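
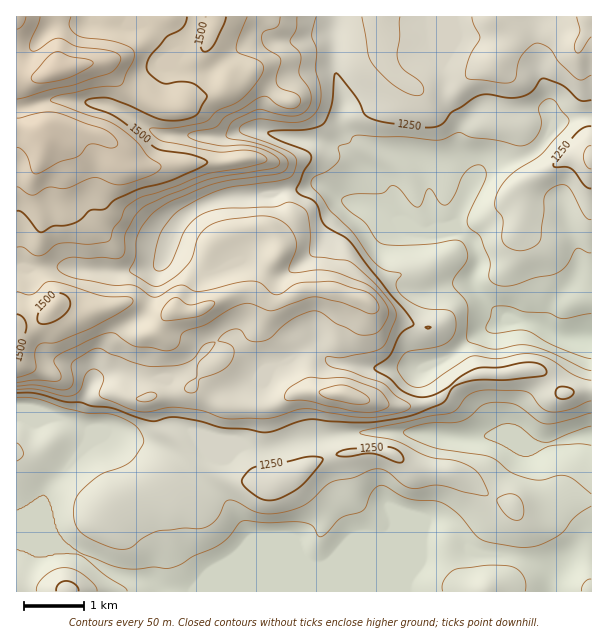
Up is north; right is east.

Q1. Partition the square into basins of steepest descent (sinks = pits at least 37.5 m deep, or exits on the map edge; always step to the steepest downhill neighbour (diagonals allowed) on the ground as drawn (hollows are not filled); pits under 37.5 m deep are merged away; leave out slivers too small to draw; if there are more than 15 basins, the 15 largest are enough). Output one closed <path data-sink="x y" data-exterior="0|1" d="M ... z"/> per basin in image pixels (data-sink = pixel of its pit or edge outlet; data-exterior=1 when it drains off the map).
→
<path data-sink="591 336" data-exterior="1" d="M591 16l-574 0-1 308 13 1 9-3 19-18 18 8 15 0 44-11 25 12 11-1-14 18 0 14-6 22 0 30 6 9 4 20 7 7 9 4 30 30 22 10 27 6 15 0-11-6-6-15 0-14 6-19 0-17 2-3 15-4 20-12 45 0 16 6 35 8 25 0 23-8 15-14 10-6 17-5 28 0 9-3 20 0 6 3 18 19 28-2z"/><path data-sink="554 591" data-exterior="1" d="M384 451l-27 0-27 5-54 26-21 0-27-6-22-10-15-15-4 8-14 15-9 1-26 15-18 6-16 12-9-4-18-16-36-36-24 0-1 135 5 2 45 3 526-1-1-91-24-1-33 9-15 2-7-6-23-8-15-12-22-12-35-2-7-2-14-12z"/><path data-sink="591 435" data-exterior="1" d="M539 370l-65 4-19 10-15 14-23 8-25 0-35-8-16-6-45 0-20 12-16 4-1 20-6 19 1 20 9 13 13 2 54-26 27-5 27 0 12 5 14 12 7 2 35 2 22 12 15 12 23 8 7 6 15-2 33-9 24 1 1-110-29 2-18-19z"/>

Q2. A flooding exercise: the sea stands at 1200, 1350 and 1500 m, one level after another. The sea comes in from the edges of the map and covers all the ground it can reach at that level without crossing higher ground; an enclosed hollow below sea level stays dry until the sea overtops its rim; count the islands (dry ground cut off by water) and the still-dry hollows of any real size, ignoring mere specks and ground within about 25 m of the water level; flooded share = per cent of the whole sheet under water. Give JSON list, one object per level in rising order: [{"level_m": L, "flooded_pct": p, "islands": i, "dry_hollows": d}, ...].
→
[{"level_m": 1200, "flooded_pct": 35, "islands": 0, "dry_hollows": 0}, {"level_m": 1350, "flooded_pct": 72, "islands": 1, "dry_hollows": 0}, {"level_m": 1500, "flooded_pct": 91, "islands": 0, "dry_hollows": 0}]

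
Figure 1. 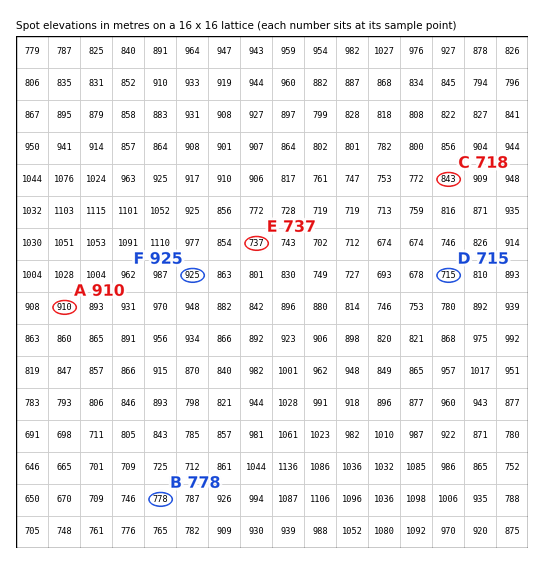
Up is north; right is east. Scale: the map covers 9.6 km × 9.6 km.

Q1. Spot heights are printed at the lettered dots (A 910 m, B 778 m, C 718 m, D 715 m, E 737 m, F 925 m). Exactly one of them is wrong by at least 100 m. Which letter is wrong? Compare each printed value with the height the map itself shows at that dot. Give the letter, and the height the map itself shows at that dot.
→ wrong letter C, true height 843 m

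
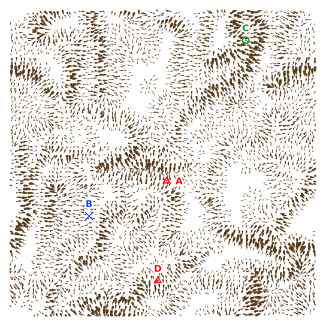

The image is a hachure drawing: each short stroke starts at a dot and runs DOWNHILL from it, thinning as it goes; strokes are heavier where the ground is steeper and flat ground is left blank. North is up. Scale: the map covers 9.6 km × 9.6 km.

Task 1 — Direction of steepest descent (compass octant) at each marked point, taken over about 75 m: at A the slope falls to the N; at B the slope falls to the W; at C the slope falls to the E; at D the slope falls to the S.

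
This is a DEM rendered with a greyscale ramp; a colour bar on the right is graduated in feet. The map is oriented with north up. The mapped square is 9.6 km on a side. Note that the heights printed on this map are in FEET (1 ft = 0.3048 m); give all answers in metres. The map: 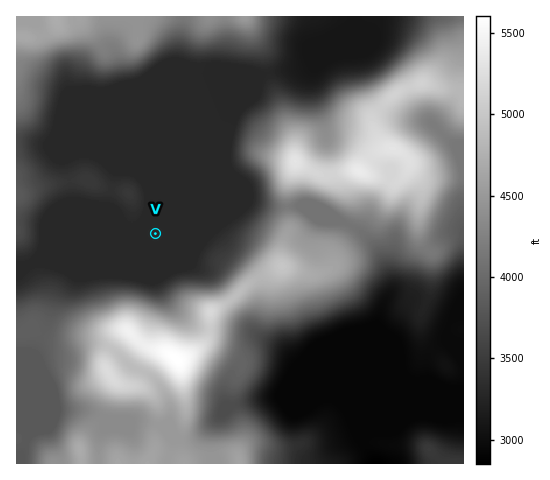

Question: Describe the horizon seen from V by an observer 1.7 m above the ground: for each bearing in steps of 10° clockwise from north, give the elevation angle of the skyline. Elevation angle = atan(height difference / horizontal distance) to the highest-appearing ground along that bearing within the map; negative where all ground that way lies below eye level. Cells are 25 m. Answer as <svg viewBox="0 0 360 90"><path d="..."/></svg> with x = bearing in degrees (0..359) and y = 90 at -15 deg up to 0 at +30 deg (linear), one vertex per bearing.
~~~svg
<svg viewBox="0 0 360 90"><path d="M0 52l10 1 10-1 10 5 10 0 10-8 10-9 10 2 10 6 10-4 10-5 10-1 10-3 10-1 10-4 10 0 10 3 10-4 10 0 10-2 10-1 10 8 10 11 10 8 10 2 10 4 10 0 10-4 10 0 10-1 10 2 10-2 10-1 10-2 10-1 10 1"/></svg>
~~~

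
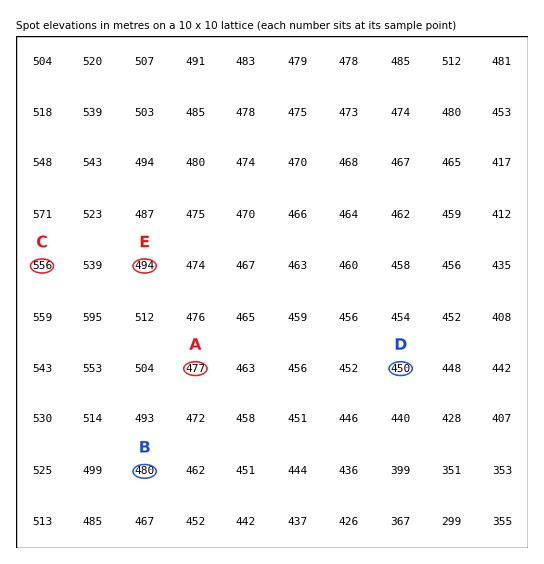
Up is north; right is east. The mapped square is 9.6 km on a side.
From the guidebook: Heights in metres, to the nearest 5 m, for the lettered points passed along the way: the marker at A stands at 475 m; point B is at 480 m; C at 555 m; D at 450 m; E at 495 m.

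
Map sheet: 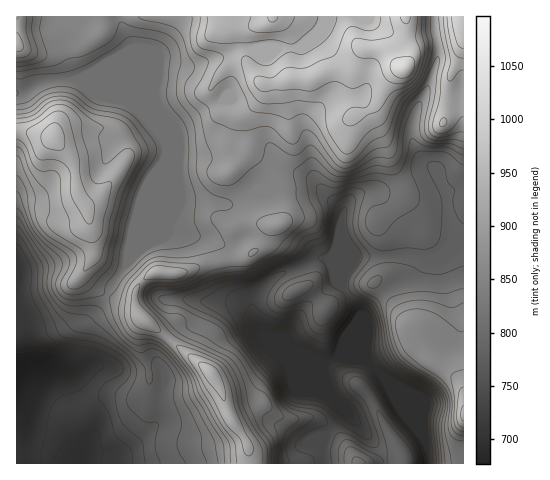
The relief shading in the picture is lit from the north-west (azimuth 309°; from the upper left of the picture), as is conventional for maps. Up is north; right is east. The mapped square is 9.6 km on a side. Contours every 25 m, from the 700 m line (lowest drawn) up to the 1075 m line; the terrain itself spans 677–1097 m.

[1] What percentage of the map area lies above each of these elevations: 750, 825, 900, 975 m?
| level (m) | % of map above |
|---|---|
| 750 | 87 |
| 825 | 70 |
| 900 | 42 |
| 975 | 17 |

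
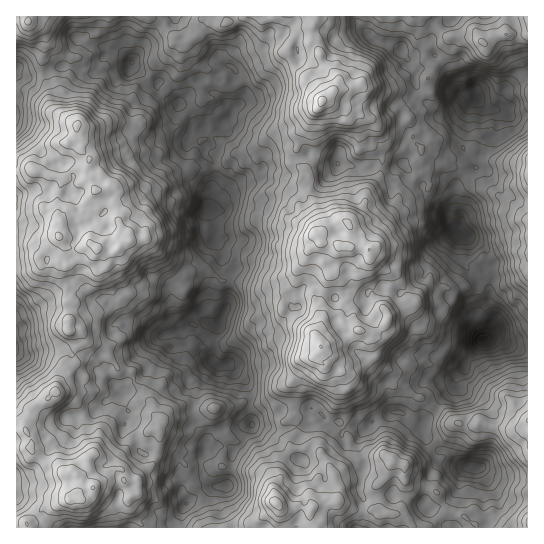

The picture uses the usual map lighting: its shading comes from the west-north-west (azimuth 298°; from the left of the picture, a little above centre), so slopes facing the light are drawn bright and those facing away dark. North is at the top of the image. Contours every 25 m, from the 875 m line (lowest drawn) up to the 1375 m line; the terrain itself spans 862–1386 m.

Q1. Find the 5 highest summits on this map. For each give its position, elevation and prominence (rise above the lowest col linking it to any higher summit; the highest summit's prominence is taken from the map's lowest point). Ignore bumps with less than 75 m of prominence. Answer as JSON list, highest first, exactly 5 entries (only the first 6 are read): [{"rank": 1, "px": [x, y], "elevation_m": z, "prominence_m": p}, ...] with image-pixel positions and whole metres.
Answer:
[{"rank": 1, "px": [322, 101], "elevation_m": 1386, "prominence_m": 524}, {"rank": 2, "px": [321, 346], "elevation_m": 1376, "prominence_m": 185}, {"rank": 3, "px": [315, 234], "elevation_m": 1364, "prominence_m": 93}, {"rank": 4, "px": [97, 249], "elevation_m": 1359, "prominence_m": 220}, {"rank": 5, "px": [69, 501], "elevation_m": 1358, "prominence_m": 133}]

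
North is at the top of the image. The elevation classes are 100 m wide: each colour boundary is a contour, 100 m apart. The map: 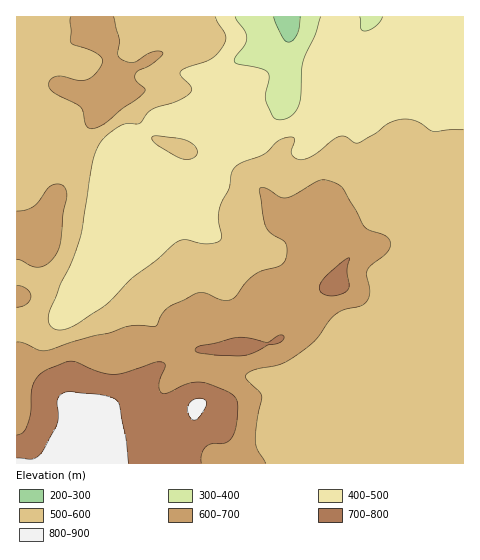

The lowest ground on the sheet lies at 280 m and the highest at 870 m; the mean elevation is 560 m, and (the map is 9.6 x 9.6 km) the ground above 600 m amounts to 27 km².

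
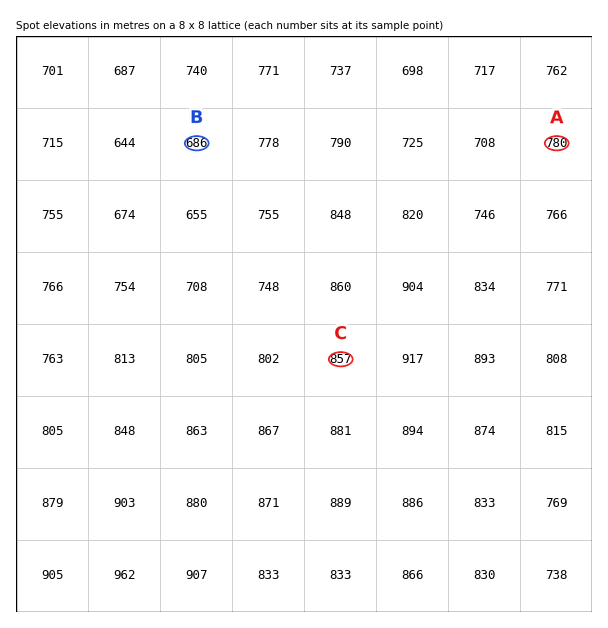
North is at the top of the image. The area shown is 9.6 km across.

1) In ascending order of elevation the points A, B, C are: B A C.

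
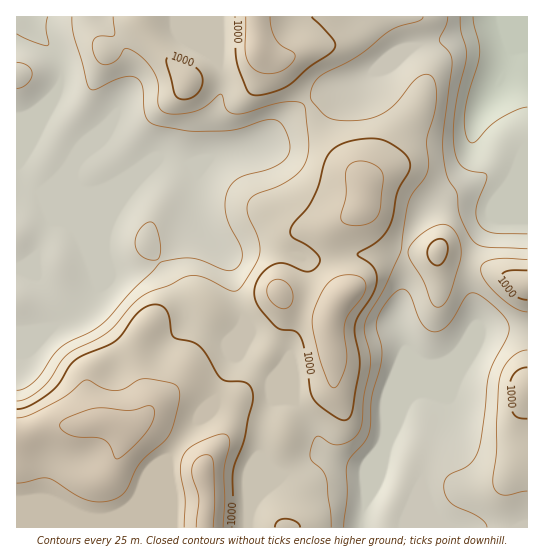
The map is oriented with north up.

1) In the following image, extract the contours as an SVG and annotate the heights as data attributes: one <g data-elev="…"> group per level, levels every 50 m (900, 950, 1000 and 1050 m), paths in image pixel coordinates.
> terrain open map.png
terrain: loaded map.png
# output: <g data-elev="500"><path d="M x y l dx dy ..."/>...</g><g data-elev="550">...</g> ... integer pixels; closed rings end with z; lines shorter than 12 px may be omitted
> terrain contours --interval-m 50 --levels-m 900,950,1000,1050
<g data-elev="900"><path d="M527 107l-12 3-17 10-9 7-15 15-4 0-2-3-3-12 0-17 4-17 9-30 2-10-7-36"/></g><g data-elev="950"><path d="M344 527l3-32 0-30 3-7 13-15 6-9 2-9 1-28 9-35 1-13-5-20 0-8 4-10 8-12 6-7 7-3 7 4 12 29 5 6 5 3 8 0 8-5 7-9 11-19 6-5 7 1 11 8 13 12 6 9 1 6-1 6-15 28-5 14-6 56-5 20-8 12-22 12-3 8 1 9 5 8 7 5 22 10 6 5 2 5"/><path d="M148 259l10 0 3-8-1-10-3-12-3-5-4-2-5 2-6 6-4 12 3 11z"/><path d="M527 249l-38-2-11-2-8-8-10-20-3-23-10-19-4-25 0-19 9-69-2-8-9-11-2-4 7-14 2-8"/><path d="M17 88l5-1 5-3 4-5 1-5-1-4-3-4-11-4"/><path d="M72 17l2 20 13 47 3 5 7 0 25-12 8-1 5 1 5 4 2 5 2 25 4 10 9 4 28 5 45 0 12-2 23-8 10 0 6 3 4 7 4 11 1 9-4 8-7 6-12 6-26 7-7 5-6 8-3 12 1 13 4 11 10 19 2 8-1 8-4 7-6 2-5 0-25-10-11-2-12 1-17 3-30 29-27 31-13 9-29 15-9 9-18 26-9 7-9 2"/></g><g data-elev="1000"><path d="M232 527l1-56 12-34 8-36-1-11-3-5-4-3-18-1-5-2-5-6-11-19-7-8-6-4-15-3-5-2-2-4-3-19-6-8-9-1-11 4-8 8-17 23-8 5-32 14-7 6-10 17-8 9-21 14-14 4"/><path d="M300 527l-1-2-4-4-10-2-7 2-3 6"/><path d="M340 419l7 1 4-6 8-41 1-14-5-25 0-11 4-8 14-21 4-12-1-8-2-6-17-14 20-12 10-12 5-12 6-27 12-24-1-8-7-8-14-9-11-3-12 0-15 2-11 4-8 6-6 10-7 25-6 15-21 26-1 6 2 4 17 9 9 9 2 6-2 5-5 4-6 2-22-9-11 1-7 4-6 7-4 7-3 8 1 8 2 7 17 20 7 4 13 2 5 4 5 12 8 50 9 10z"/><path d="M527 367l-8 2-5 5-4 8-1 11 2 13 3 8 5 4 8 1"/><path d="M527 270l-20 1-5 3-1 4 3 7 7 8 8 5 8 2"/><path d="M434 265l4 1 4-3 5-9 0-10-2-3-3-2-8 2-6 8 0 9z"/><path d="M182 99l9-1 7-5 4-8 0-9-3-6-8-5-13-6-9-2-3 2 0 3 8 31 3 4z"/><path d="M235 17l1 36 2 13 10 25 3 3 6 1 16-3 14-6 22-18 24-18 2-4-1-5-22-24"/></g><g data-elev="1050"><path d="M213 527l2-25-2-39-2-6-5-2-9 4-5 10 0 8 7 21-3 29"/><path d="M115 458l3 1 7-5 22-23 7-14 0-6-1-4-6-1-18 4-24-2-11 0-24 9-10 6 0 3 2 4 9 5 8 2 19 1 7 2 5 6z"/></g>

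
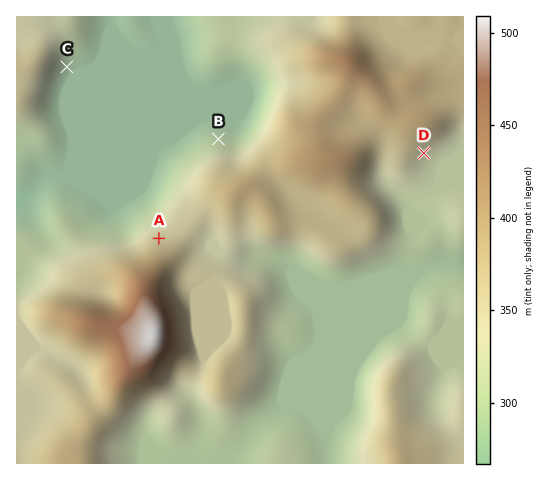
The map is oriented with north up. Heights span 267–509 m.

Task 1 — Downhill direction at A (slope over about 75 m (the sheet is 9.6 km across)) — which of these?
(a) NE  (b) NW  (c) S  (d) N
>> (d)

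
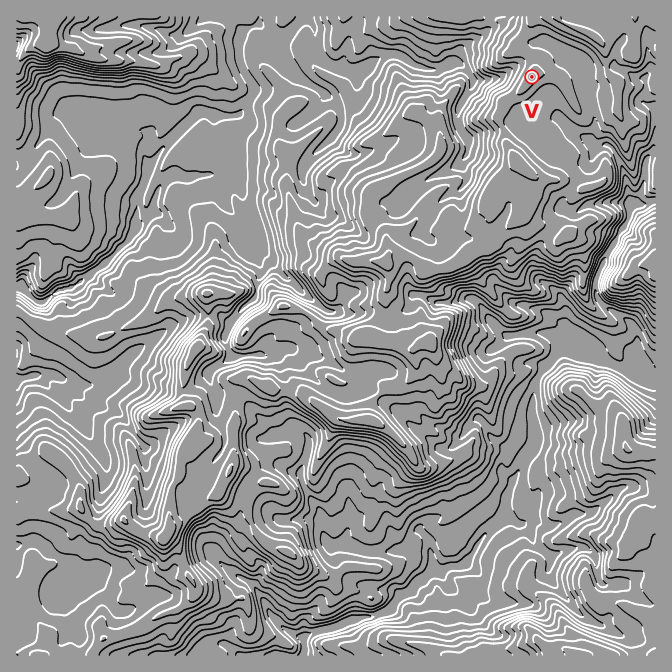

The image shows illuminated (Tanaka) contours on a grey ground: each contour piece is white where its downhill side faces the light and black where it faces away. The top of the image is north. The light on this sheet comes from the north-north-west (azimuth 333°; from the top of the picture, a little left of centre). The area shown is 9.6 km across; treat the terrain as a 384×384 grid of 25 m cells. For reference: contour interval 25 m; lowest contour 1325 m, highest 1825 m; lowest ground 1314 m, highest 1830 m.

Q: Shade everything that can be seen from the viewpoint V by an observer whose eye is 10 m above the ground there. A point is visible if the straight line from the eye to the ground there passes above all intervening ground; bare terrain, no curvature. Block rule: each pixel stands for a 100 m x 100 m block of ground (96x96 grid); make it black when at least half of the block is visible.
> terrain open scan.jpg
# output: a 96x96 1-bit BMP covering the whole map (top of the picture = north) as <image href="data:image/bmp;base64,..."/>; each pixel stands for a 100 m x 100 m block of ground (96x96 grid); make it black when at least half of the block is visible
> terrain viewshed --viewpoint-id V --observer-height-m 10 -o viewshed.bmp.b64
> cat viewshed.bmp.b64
<image width="96" height="96" href="data:image/bmp;base64,Qk2+BAAAAAAAAD4AAAAoAAAAYAAAAGAAAAABAAEAAAAAAIAEAAATCwAAEwsAAAIAAAAAAAAA////AAAAAAAAAAAAAAAAAAAAAAAAAAAAAAAAAAAAAAAAAAAAAAAAAAAAAAAAAAAAAAAAAAAAAAAAAAAAAAAAAAAAAAAAAAAAAAAAAAAAAAAAAAAAAAAAAAAAAAAAAAAAAAAAAAAAAAAAAAAAAAAAAAAAAAAAAAAAAAAAAAAAAAAAAAAAAAAAAAAAAAAAAAAAAAAAAAAAAAAAAAAAAAAAAAAAAAAAAAAAAAAAAAAAAAAAAAAAAAAAAAAAAAAAAAAAAAAAAAAAAAAAAAAAAAAAAAAAAAAAAAAAAAAAAAAAAAAAAAAAAAAAAAAAAAAAAAAAAAAAAAAAAAAAAAAAAAAAAAAAAAAAAAAAAAAAAAAAAAAAAAAAAAAAAAAAAAAAAAAAAAAAAAAAAAAAAAAAAAAAAAAAAAAAAAAAAAAAAAAAAAAAAAAAAAAAAAAAAACAAAAAAAAAAAAAAACAAAAAAAAAAAAAAACAAAAAAAAAAAAAAAAAAAAAAAAAAAAAAAEIAAAAAAAAAAAAAAAYAAAAAAAAAAAAAAAAAAAAAAAAAAAAAAAAAAAAAAAAAAAAAAAAAAAAAAAcAAAAAAAAAAAAAAAAAAAAAAAAAAAAAAAAAAAAAAAAAAAAAAAAAAAAAAAAAAAAAAAAAAAAAAAAAAAAAAAAAAAAAAAAAAAAAAAAAAAAAAAAAABAAAAAAAAAAAAAAAAgAAAAAAAAAAAAAAAwAAAAAAAAAAAAAAAYAAAAAAAAAAAAAAAcAAAAIAAAAAAAAAAYAAAMAAAAAAAD+AAYAAAIAAAAAAAf/AAAAAAAAAAAAAA//AAAAAAAAAAAAADz/gAAAAAAAAAAAADjTwAAAAAAAAAAAACDDwAAAAAAAAAAAAAIAAIOAAAAAAAAAAAMAeceAAAAAAAAAAANgH/8AAAAAAAAAAAPAH8MAAAAhgAAABAGMPgIAAAAj8AAAA6GOHgAAAB/38AAAAfEfBgAAAD9/4AAAAPAfhgAAAHx/0AAAAHA/wgAAAAB+MAAAAHg/wgAAAAB/OAAAAHx/4AAAAAH/2AAAAH//4AAAAAP/uAABAD//4AAAAAP/+AAAAD//4DAAEAP/+AAAAD8/wHAAEAH//gAAAA+f4AAAIAH/94ACAAff4AAAIAP/8MADgAP/8AAAIAf/AED/4AH/+AAAAC/+AAH/4AH/+AAAAD//wAP+4AH/+EAAAAf/wAf85DH/+HgAAADg4A//5Dn/+jwAAABgYB//iD///R8AAAHgYD/+CD///c8AAABwYB/8CD///eYAAAAA4D/8KD////IAYAAD4D/+eD////4AcAAH8Df+eD////3gfAAH8BP8eD////3wPgAH+DP8+D//8H34fgAP2D/4+D//4H/4fCAfnAf4+D+DQP/x8OAfvAPx8D4B4f/x4eAf+MH74DAD///jw/A/4HH/5hAH///nx28/wD//7gM//x/nhmf/wB//5gH//4/njGf/wA//wgH4f8f3gDf/wAf/gAH4f+P/wDP/4Af/AAH///v+YDh/+AP4AAH////8IDgf/APgAA="/>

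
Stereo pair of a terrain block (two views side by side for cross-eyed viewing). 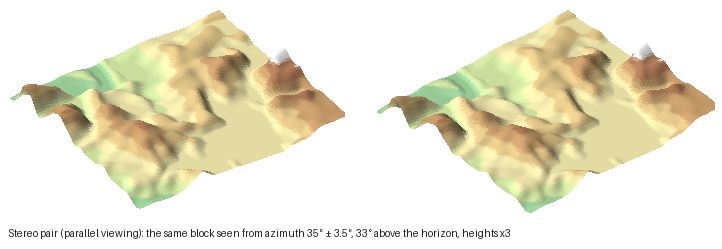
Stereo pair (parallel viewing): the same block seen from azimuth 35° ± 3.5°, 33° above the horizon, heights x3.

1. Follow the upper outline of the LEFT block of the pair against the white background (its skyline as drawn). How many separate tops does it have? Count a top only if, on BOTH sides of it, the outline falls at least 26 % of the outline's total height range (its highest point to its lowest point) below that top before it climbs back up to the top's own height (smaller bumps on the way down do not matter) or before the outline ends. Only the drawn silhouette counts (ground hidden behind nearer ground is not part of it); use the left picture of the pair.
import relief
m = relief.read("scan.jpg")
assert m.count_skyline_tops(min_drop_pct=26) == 1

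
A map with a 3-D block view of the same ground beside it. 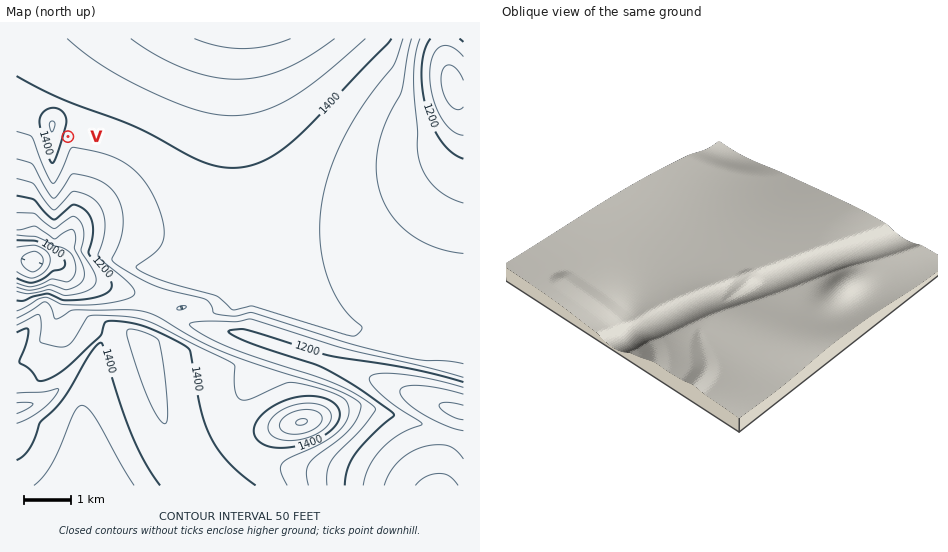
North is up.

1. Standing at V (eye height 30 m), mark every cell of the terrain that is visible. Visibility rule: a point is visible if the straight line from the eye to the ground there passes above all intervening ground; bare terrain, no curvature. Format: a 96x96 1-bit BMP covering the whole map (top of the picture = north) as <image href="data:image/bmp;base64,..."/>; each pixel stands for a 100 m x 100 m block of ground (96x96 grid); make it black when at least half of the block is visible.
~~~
<image width="96" height="96" href="data:image/bmp;base64,Qk2+BAAAAAAAAD4AAAAoAAAAYAAAAGAAAAABAAEAAAAAAIAEAAATCwAAEwsAAAIAAAAAAAAA////AAAAAAAAAAAAAAf+AAAAAAAAAAAAAAP8AAAAAAAAAAAAAAH4AAAAAAAAAAAAAAD4AAAAAAAAAAAAAADwAAAAAAAAAAAAAADgAAAAAAAAAAAAAADAAAAAAAAAAAAAAACAAAAAAAAAAAAAAADAAAAAAAAAAAAAAAHgAAAAAAAAAAAAAAH4AAAAAAAAAAAAAAH+AAAAAAAAAAAAAAH/wAAAAAAAAAAAAAH/+AAAAAAAAAAAAAH//gAAAAAAAAAAAAH//8AAAAAAAAAAAAH///AAAADwAADwAAH///gAAAD8AAfwAAH///+AAAD/AA/wAAH///4AAAD/gA/wAAH//+AAAAD/wA/wAAH//wAAAAD/4A/wAAP//AAAAAD/8B/wAAP/8AAAAAD/8B/wAAf/AAAAAAD/+B/wAAf4AAAAAAB//B/wAA+AAAAAAAA//h/wAHwAAAAAAAAf/h/wA/AAAAAAAAAf/x/wH8AAAAAAAAD//5/4/wAAAAAAAAH//////AAAAAAAAAf/////8AAAAAPwAB//////4AAAAB/+AP//////gAAAAP//////////AAAAB//////////8AAAAP//////////4AAAB///////////gAAQP//////////+AAAe///////////4AAA////////////gAAB///////////+AAAf////////8H/8AAD/////////8B/wAA//////////8A/gAH//////////8APAA///////////8AGAH///////////8AAB////////////8AAP////////////8AD/////////////8AH/////////////8AH//////////wAAAAD/////////4AAAAAD/////////AAAAAAD////////4AAAAAAB////////gAAAAAAB///////+AAAAAAAB///////8AAAAAAAB///////wAAAAAAAB///////gAAAAAAAf///////AAAAAAAA////////AAAAAAAA///////+AAAAAAAA///////8AAAAAAAA///////8AAAAAAAA///////4AAAAAAAA///////4AAAAAAAB///////4AAAAAAAB///////wAAAAAAAB///////wAAAAAAAB///////wAAAAAAAB///////wAAAAAAAB///////gAAAAAAAB///////gAAAAAAAB///////gAAAAAAAB///////gAAAAAAAA///////gAAAAAAAA///////gAAAAAAAAf//////gAAAAAAAAf//////gAAAAAAAA///////wAAAAAAAB///////wAAAAAAAH///////wAAAAAAAf///////wAAAAAAB////////wAAAAAAD////////wAAAAAAD////////4AAAAAAD////////4AAAAAAD////////4AAAAAAD////////8AAAAAAD////////8AAAAAAD////////8AAAAAAD////////8AAAAAAD////////+AAAAAAD////////+AAAAAAA="/>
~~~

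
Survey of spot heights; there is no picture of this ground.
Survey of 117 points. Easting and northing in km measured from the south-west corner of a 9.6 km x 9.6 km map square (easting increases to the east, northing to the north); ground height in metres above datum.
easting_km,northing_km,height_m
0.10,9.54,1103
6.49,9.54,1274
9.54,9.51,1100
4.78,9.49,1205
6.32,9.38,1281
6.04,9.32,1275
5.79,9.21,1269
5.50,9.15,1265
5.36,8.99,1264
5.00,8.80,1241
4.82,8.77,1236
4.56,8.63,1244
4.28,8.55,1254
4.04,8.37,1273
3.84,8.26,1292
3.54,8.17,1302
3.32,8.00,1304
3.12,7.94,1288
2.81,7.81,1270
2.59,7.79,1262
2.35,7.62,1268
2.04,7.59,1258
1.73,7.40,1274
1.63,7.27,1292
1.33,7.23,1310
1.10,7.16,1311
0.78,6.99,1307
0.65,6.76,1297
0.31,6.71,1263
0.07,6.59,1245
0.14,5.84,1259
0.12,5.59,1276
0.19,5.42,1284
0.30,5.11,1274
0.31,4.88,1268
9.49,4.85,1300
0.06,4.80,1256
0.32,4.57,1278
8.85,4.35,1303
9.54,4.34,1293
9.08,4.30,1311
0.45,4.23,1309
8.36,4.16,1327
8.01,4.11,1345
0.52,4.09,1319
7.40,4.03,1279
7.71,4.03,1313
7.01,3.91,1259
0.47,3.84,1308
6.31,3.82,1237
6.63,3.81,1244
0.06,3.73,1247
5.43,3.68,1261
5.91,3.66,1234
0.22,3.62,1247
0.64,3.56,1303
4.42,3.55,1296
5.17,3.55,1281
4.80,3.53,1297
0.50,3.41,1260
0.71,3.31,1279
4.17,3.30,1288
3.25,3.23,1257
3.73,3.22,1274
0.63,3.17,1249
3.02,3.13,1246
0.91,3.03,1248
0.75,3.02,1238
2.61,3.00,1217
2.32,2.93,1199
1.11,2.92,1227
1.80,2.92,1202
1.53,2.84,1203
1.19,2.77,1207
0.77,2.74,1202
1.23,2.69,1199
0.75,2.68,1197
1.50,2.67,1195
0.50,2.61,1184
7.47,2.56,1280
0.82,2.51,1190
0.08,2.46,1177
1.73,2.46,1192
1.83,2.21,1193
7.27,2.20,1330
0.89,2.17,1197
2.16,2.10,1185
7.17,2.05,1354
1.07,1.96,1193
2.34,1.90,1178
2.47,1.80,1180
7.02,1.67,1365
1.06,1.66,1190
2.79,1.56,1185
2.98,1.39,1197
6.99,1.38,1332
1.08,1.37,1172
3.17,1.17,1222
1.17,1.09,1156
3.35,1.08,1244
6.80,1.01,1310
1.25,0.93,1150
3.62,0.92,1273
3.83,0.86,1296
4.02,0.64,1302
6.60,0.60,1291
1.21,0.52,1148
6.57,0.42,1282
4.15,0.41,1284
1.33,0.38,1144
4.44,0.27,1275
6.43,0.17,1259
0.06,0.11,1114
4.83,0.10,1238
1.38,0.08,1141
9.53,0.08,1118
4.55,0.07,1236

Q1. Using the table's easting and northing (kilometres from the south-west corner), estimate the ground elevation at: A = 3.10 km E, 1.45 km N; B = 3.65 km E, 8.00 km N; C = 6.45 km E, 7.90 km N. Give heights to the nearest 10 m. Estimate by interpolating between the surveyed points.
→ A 1220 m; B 1310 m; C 1300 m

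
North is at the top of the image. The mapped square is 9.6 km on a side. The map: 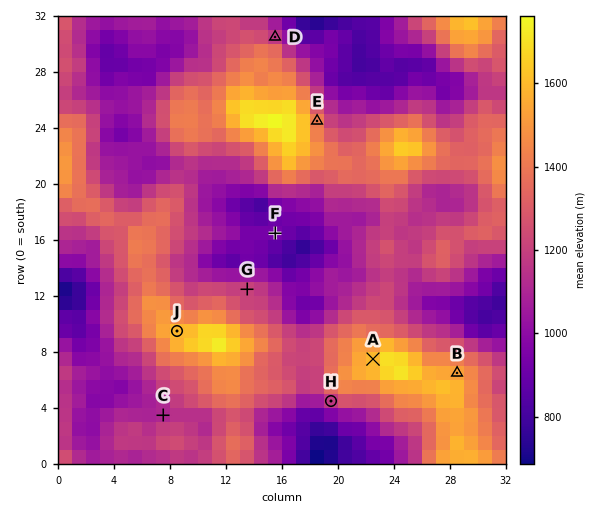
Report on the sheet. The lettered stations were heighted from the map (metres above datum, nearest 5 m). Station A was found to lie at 1580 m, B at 1540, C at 1100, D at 1170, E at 1420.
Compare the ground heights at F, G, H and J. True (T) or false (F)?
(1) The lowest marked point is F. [T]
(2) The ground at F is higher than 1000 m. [F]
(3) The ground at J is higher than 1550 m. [T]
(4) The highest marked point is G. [F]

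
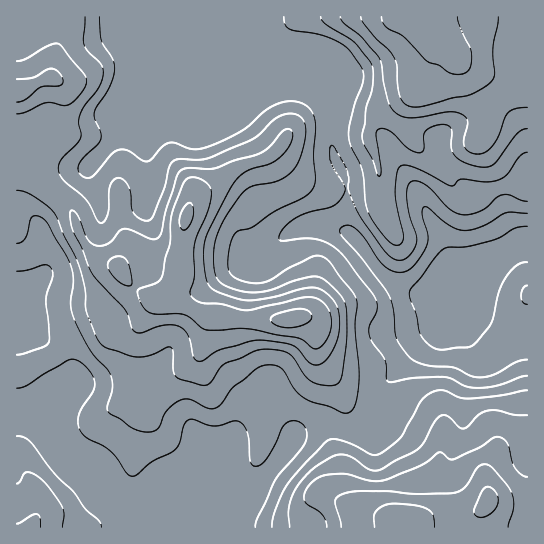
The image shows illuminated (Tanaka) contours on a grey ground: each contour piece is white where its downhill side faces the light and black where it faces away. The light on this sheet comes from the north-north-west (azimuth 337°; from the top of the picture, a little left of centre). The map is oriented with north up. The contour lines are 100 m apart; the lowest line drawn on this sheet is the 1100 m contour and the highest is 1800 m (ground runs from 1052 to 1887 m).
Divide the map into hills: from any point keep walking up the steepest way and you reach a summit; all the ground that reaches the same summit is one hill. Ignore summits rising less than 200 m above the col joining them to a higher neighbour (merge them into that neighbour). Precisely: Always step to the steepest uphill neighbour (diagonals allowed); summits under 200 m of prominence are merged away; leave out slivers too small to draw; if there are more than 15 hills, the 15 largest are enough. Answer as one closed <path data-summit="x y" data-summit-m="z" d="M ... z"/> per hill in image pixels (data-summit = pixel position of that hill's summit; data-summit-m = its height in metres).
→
<path data-summit="290 319" data-summit-m="1839" d="M295 72l-10 0-15 5-63 0-86 36-18 4-25 11-13 3-31 0-18 4 0 212 27-7 17 15 12 23-1 11-14 12-24 16 19 17 8 17 17 14 30 32 7 4 11 4 13 0 7-4 50 0 28 11 14-1 19-20 32-41 8-16 7-6 14-5 12 0 21 8 15 0 8-13 6-21 5-11 21-25 27-26 5-9 4-15 21-10 29-30-54 22-12 2-16-4-14-7-18-15-30-40 0-44-15-35 0-47-5-9-9-9z"/><path data-summit="426 29" data-summit-m="1887" d="M527 16l-266 0-2 7 0 11 4 8 12 9 28 26 15 8 9 9 5 9 0 47 15 35 0 44 30 40 18 15 14 7 16 4 12-2 53-22-19 23-6 11 7 9 19 17 20 6 15 0 2-2z"/><path data-summit="410 527" data-summit-m="1850" d="M470 293l-12 11-17 7-4 15-5 9-44 46-9 16-6 21-8 13-15 0-21-8-12 0-14 5-7 6-8 16-32 41-22 21-16-1-23-10-50 0-7 4-13 0-18-8 12 13 4 9 0 8 404 1 1-191-17 0-20-6-24-24-2-2z"/><path data-summit="17 91" data-summit-m="1741" d="M259 16l-242 0-1 118 7 1 11-4 31 0 13-3 25-11 18-4 86-36 63 0 15-5 10 0-20-21-8-4-7-9z"/><path data-summit="31 527" data-summit-m="1517" d="M33 416l-17 1 0 110 106 1 1-9-4-9-29-31-30-28-8-17z"/>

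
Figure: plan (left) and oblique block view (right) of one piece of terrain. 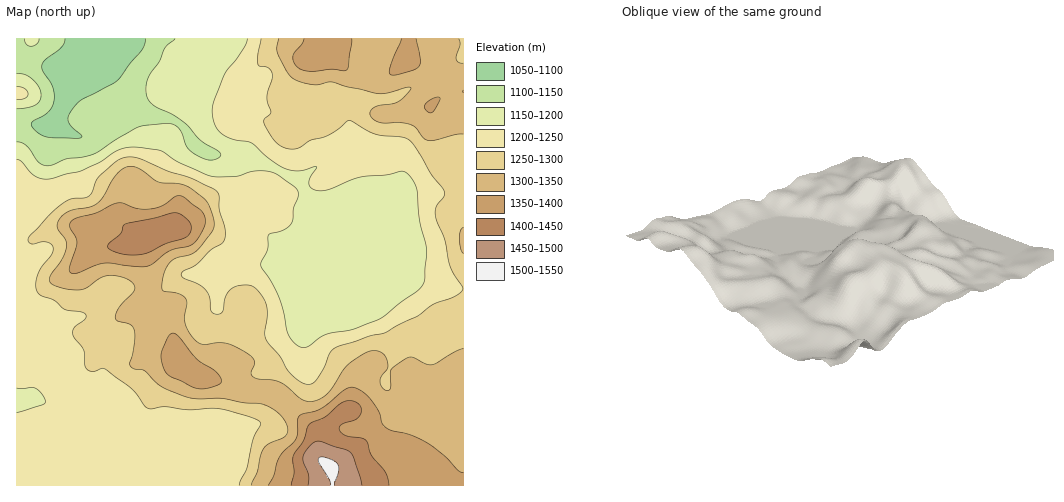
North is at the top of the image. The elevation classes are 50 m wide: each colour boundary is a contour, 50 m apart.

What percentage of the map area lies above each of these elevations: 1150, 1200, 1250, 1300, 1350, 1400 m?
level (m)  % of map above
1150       92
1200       76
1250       46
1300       28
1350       11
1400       4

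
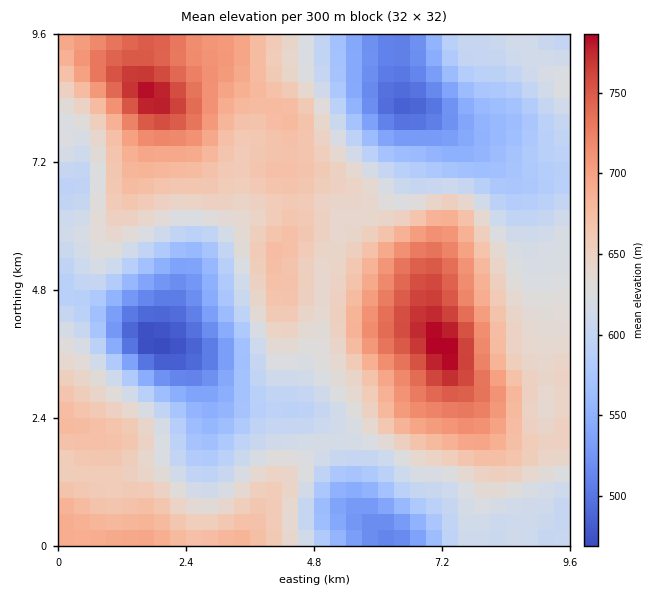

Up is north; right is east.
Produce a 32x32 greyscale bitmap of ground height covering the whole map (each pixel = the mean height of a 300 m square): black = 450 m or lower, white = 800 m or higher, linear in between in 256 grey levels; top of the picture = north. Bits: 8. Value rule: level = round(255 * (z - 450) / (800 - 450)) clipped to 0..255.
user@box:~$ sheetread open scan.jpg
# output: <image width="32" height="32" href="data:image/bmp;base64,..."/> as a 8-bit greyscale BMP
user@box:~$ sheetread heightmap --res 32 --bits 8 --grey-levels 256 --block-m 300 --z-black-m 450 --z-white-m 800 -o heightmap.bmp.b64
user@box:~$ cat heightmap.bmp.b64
<image width="32" height="32" href="data:image/bmp;base64,Qk02CAAAAAAAADYEAAAoAAAAIAAAACAAAAABAAgAAAAAAAAEAAATCwAAEwsAAAABAAAAAAAAAAAAAAEBAQACAgIAAwMDAAQEBAAFBQUABgYGAAcHBwAICAgACQkJAAoKCgALCwsADAwMAA0NDQAODg4ADw8PABAQEAAREREAEhISABMTEwAUFBQAFRUVABYWFgAXFxcAGBgYABkZGQAaGhoAGxsbABwcHAAdHR0AHh4eAB8fHwAgICAAISEhACIiIgAjIyMAJCQkACUlJQAmJiYAJycnACgoKAApKSkAKioqACsrKwAsLCwALS0tAC4uLgAvLy8AMDAwADExMQAyMjIAMzMzADQ0NAA1NTUANjY2ADc3NwA4ODgAOTk5ADo6OgA7OzsAPDw8AD09PQA+Pj4APz8/AEBAQABBQUEAQkJCAENDQwBEREQARUVFAEZGRgBHR0cASEhIAElJSQBKSkoAS0tLAExMTABNTU0ATk5OAE9PTwBQUFAAUVFRAFJSUgBTU1MAVFRUAFVVVQBWVlYAV1dXAFhYWABZWVkAWlpaAFtbWwBcXFwAXV1dAF5eXgBfX18AYGBgAGFhYQBiYmIAY2NjAGRkZABlZWUAZmZmAGdnZwBoaGgAaWlpAGpqagBra2sAbGxsAG1tbQBubm4Ab29vAHBwcABxcXEAcnJyAHNzcwB0dHQAdXV1AHZ2dgB3d3cAeHh4AHl5eQB6enoAe3t7AHx8fAB9fX0Afn5+AH9/fwCAgIAAgYGBAIKCggCDg4MAhISEAIWFhQCGhoYAh4eHAIiIiACJiYkAioqKAIuLiwCMjIwAjY2NAI6OjgCPj48AkJCQAJGRkQCSkpIAk5OTAJSUlACVlZUAlpaWAJeXlwCYmJgAmZmZAJqamgCbm5sAnJycAJ2dnQCenp4An5+fAKCgoAChoaEAoqKiAKOjowCkpKQApaWlAKampgCnp6cAqKioAKmpqQCqqqoAq6urAKysrACtra0Arq6uAK+vrwCwsLAAsbGxALKysgCzs7MAtLS0ALW1tQC2trYAt7e3ALi4uAC5ubkAurq6ALu7uwC8vLwAvb29AL6+vgC/v78AwMDAAMHBwQDCwsIAw8PDAMTExADFxcUAxsbGAMfHxwDIyMgAycnJAMrKygDLy8sAzMzMAM3NzQDOzs4Az8/PANDQ0ADR0dEA0tLSANPT0wDU1NQA1dXVANbW1gDX19cA2NjYANnZ2QDa2toA29vbANzc3ADd3d0A3t7eAN/f3wDg4OAA4eHhAOLi4gDj4+MA5OTkAOXl5QDm5uYA5+fnAOjo6ADp6ekA6urqAOvr6wDs7OwA7e3tAO7u7gDv7+8A8PDwAPHx8QDy8vIA8/PzAPT09AD19fUA9vb2APf39wD4+PgA+fn5APr6+gD7+/sA/Pz8AP39/QD+/v4A////AK+ur7Gysq+moqSoqaOZi3dgTD0xLTE/U2p2dHN2dHBwr6uop6iqppyVlZqhoJeIb1RCNzEyO0pba3d3dHV1cnCqpZ+doKKckIaFi5Wbl4pvUkA5OkJQXmZven97d3d1cJ+bl5eYmJGDeXZ8iZSXj3hcSUVLWGdwcnR+h4eCfXp1lpaXl5ONhHdsanF+io+OgGtcWV1odX19gIiRlJGKhIGXmpyblox/bWBfZ3N8gYOAeHFub3WAipCVnaKinpaPjKChoqGckX9oWFZeaXJ2eHp7enp/h5Ofpq2ys62il5GSpqSinpiNemRTTlRgam5ub3N3fYmaqrS5vsG/taOSjJKjnpiSin1sWk1ITFllaGdob3iCkae6w8fKzMm8ppGJj52WjYR3ZVRHQEBIV2Zra252gImXrL/L1NrYz76okoqPlI6Fdl9GNC0sM0JYbHV1d36Fjp6zxNPj6uHOt6GRjJCKhXhfPyQZGB0pPFZwf39+gomYrcHP3u/05MiplY2MjoN8Z0YkEA4TGyk8VnSHh4KDjqS8zdro9fXkxKSQioqKe3FaOR0REhgiMkVefJCQh4SRqsLT4O30797BpJGJh4ZvZ1U8Jh0dHyo9UmqGmZmOiJOpv9Hf6ezk0bifjYaEhWZlXkw4LikoMkVbc4yen5OLkqS4y9rk5tvGr5iIgoKDZm1vYk5ANzI4SV94kaGglIuQn7HE1N/i18Krk4R/f4BqdHt0ZFZJP0BOZH6Wo5+TjI+aq73N2NrRvqePgHx8fXN5goJ4bGBTUFpuhJijopePjZOhscHLzsa1noh8ent9eHuGi4Z+dWtnbXqIlJ6im5GLjJSfq7jAvayUf3Z1eHx0d4aSkoyFf36ChomOlpyakYuLjI2SnqqtoIl0bG1wdmxvg5icmJKPkJORj5GXmpeRjo6Lg3+DjZOLeGhiY2dtaWqAmqSinpucm5eVmZ6em5WSj4h8c29xc29lXFtdYWZwbYCbqaqnpqWgmpidoaGfmJGIe25mYV1ZV1VVWV5jZXt1hJ2tsrKysKidmJufoJ2ViXlnWFNRTUlJTVJYYGZpf3yLorbDxcS/sqGZmp+inZB9aFJAOjo6PENLT1VdZmt+g5StyNrf2c27qZ+eo6afjHNYPisjJCk0QkxQU1tnb4WRpL/c7u/k0r+wp6SlpJiDZ0syIRocJTVGUVRXYW53kqS71Onz7uDOwLWtp6GYinZdRTAiHiMuQVJbXWJteICgts3d5+jh1MjAurGlmY2AblhEMicmLTxSYmdobXV7f6y8zdbb29bMw7+8s6SXjH5sV0Q0KyozRl9tbm90eHh2srnEztXZ183CvLuzpZiNf2xXQzMrKjRMZnBwcnh4cm0="/>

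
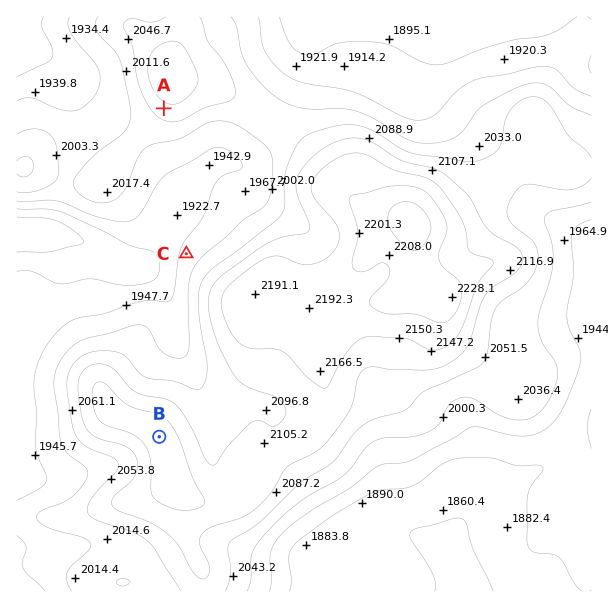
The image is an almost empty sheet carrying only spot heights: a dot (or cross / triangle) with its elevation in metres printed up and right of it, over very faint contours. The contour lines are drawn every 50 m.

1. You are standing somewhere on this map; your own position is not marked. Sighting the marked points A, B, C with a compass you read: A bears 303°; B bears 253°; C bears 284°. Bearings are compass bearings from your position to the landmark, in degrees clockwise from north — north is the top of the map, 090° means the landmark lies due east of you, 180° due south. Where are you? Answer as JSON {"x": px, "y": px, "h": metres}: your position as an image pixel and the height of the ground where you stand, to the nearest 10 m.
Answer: {"x": 506, "y": 332, "h": 2030}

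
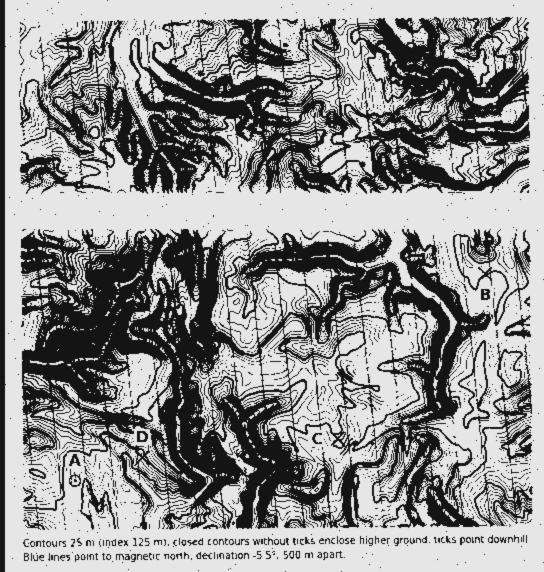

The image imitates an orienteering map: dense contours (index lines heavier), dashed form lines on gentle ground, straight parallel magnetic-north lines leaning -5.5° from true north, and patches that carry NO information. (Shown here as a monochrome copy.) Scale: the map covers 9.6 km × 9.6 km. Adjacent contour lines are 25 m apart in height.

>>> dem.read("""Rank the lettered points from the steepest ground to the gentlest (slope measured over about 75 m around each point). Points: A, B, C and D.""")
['D', 'A', 'C', 'B']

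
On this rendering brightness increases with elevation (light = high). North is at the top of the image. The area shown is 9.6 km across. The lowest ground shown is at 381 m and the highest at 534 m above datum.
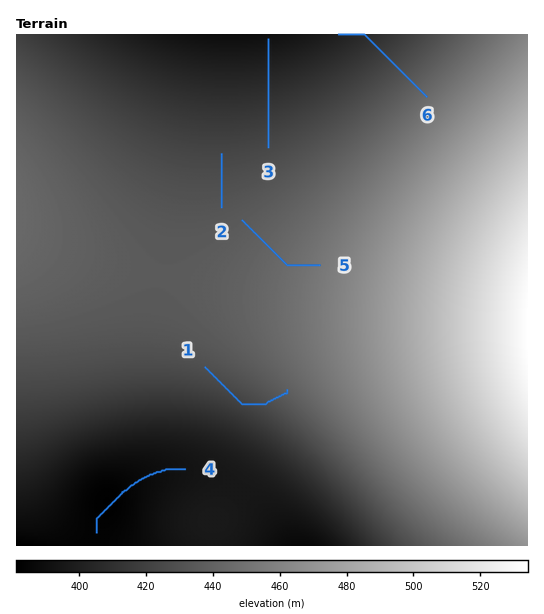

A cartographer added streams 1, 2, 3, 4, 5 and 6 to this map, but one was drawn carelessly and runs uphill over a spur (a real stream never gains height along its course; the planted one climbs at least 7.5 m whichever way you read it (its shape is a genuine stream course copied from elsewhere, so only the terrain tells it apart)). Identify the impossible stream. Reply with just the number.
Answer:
1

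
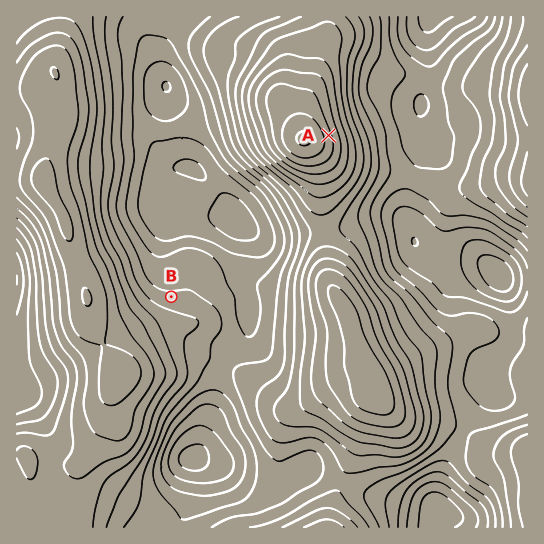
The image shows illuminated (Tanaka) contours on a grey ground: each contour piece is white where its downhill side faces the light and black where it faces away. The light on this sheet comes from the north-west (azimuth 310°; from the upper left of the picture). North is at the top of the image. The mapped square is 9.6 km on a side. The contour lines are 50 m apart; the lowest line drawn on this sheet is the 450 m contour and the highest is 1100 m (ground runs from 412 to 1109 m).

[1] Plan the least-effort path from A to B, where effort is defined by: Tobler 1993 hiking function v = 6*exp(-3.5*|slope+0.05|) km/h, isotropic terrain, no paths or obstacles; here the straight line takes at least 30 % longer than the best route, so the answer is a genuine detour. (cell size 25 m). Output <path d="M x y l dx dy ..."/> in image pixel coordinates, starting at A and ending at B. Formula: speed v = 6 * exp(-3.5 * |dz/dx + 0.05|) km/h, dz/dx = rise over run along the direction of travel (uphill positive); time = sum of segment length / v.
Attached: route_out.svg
<path d="M329 135l6 14 0 21-42 85-24 24-16 8-8 0-3 2-51 0-16 8-4 0"/>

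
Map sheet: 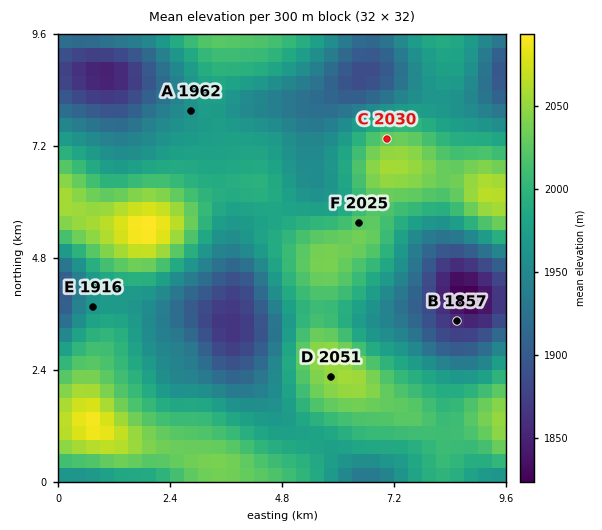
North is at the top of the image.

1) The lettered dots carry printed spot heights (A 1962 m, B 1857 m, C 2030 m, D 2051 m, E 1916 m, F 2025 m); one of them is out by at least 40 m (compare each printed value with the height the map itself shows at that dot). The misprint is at E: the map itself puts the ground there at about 1966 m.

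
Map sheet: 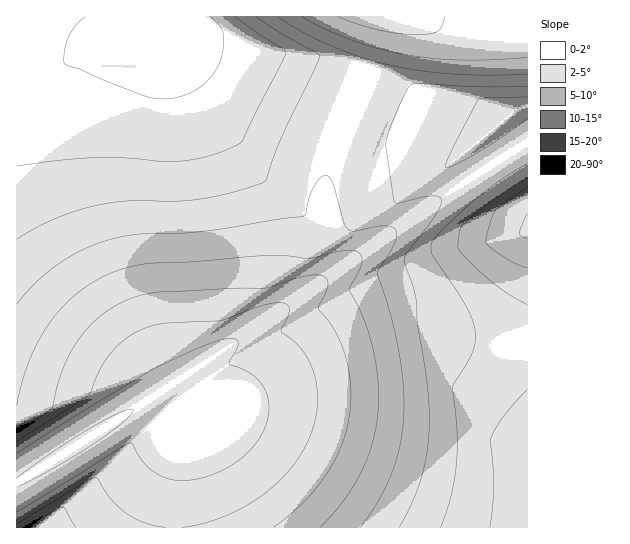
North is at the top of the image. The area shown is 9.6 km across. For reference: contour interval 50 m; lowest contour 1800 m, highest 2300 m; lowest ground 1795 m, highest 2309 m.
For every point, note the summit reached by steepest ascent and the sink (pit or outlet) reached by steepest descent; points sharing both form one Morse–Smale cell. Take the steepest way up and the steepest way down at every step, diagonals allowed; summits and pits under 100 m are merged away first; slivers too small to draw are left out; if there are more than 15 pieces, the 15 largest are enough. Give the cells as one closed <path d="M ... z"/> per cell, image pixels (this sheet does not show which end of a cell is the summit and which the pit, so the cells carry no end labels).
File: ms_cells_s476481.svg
<path d="M365 73l-29 68-11 37-1 48-8 24 4 20-3 12-22 19-101 70-176 110-2 2 1 45 511-1 0-420-11 2-27 23-8 1-57-30-18-12z"/><path d="M161 16l-145 1 1 466 205-131 84-59 13-14 1-9-4-20 8-24 1-48 11-37 28-67-39-15-50-7-84-8-21 0-16 5 6-11z"/><path d="M527 16l-146 0-16 58 37 14 23 15 57 30 5 0 26-21 15-6z"/><path d="M379 16l-217 0-2 22-5 9 15-3 21 0 118 12 25 5 31 12 12-40z"/>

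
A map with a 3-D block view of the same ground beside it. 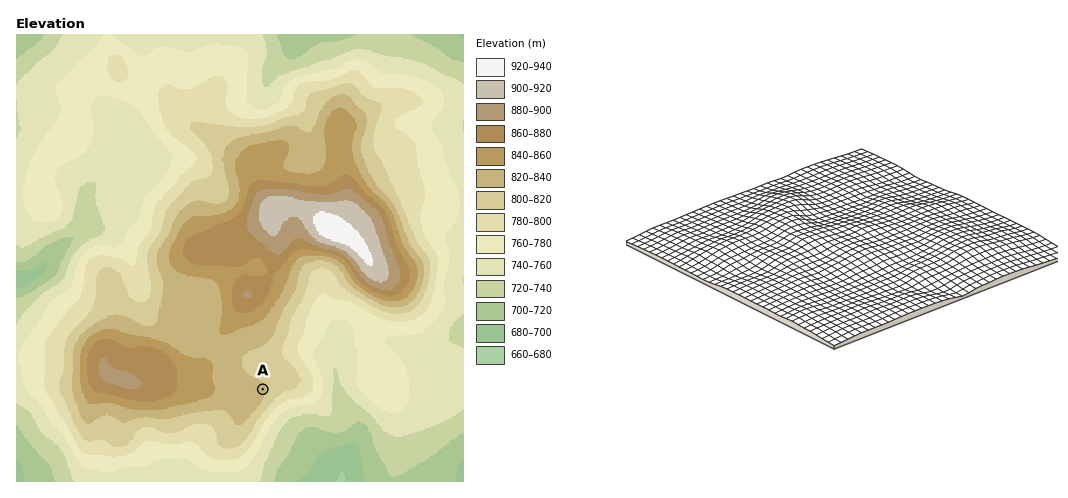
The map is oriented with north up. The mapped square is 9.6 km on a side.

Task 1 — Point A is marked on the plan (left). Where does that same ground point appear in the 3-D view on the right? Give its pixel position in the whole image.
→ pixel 906 208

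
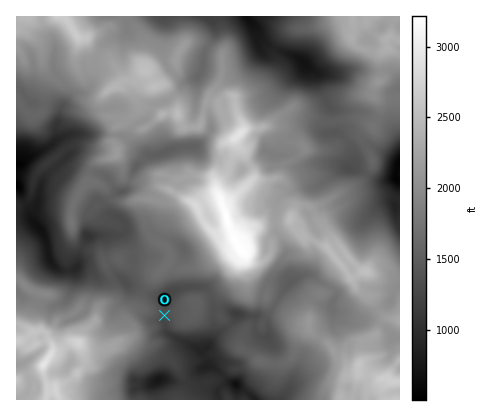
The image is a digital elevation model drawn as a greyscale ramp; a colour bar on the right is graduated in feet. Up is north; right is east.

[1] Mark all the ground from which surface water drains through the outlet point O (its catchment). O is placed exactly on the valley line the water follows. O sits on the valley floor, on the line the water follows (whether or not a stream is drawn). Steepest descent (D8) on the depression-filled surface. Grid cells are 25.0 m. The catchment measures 4.701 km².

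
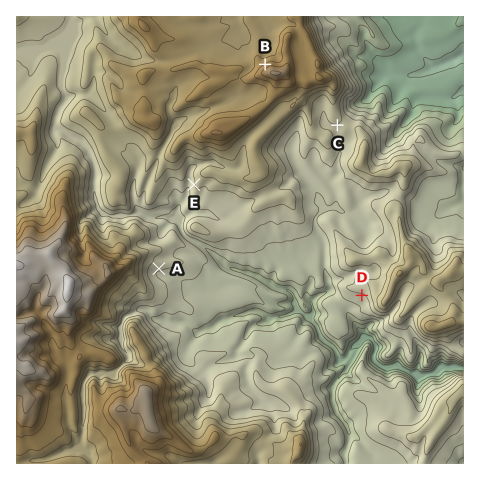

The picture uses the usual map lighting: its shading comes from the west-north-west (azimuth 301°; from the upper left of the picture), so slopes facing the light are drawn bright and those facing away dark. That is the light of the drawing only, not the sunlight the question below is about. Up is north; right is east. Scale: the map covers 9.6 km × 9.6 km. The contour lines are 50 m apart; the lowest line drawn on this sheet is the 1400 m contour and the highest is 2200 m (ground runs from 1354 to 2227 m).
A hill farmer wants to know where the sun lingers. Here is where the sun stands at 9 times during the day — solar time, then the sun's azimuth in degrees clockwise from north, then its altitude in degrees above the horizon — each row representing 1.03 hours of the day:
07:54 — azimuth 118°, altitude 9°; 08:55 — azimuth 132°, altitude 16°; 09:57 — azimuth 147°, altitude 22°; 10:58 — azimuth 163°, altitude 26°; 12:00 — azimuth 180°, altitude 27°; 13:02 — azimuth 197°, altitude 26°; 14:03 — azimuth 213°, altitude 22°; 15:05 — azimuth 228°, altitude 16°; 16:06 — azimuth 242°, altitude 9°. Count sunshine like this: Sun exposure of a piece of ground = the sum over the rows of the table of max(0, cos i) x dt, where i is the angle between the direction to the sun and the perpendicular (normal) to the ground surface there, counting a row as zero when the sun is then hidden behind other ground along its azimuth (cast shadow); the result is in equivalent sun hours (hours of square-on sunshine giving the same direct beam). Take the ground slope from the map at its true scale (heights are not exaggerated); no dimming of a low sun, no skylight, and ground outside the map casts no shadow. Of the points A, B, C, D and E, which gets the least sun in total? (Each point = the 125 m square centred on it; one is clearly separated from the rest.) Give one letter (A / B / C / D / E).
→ B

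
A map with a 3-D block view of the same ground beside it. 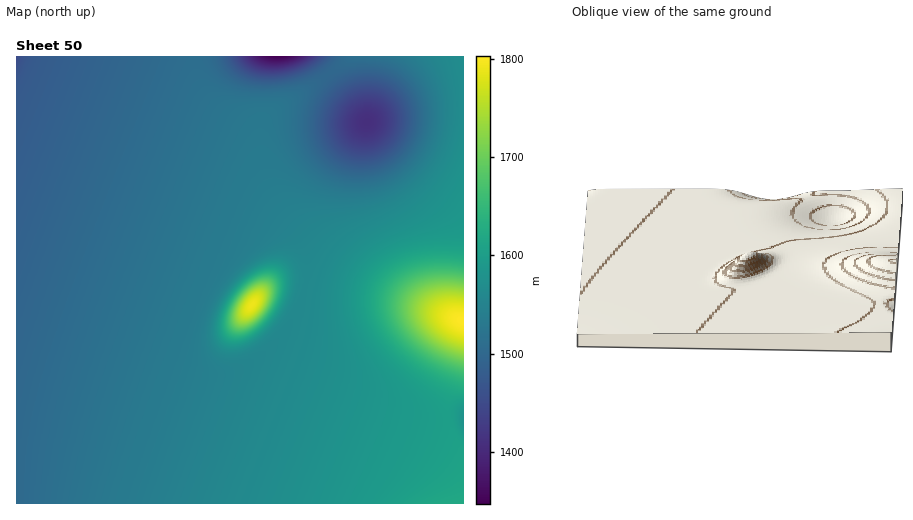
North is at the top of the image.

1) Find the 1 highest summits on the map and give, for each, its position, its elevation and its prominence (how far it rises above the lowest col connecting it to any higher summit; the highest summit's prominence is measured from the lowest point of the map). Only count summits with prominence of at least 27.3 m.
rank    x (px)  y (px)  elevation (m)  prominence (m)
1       252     305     1792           231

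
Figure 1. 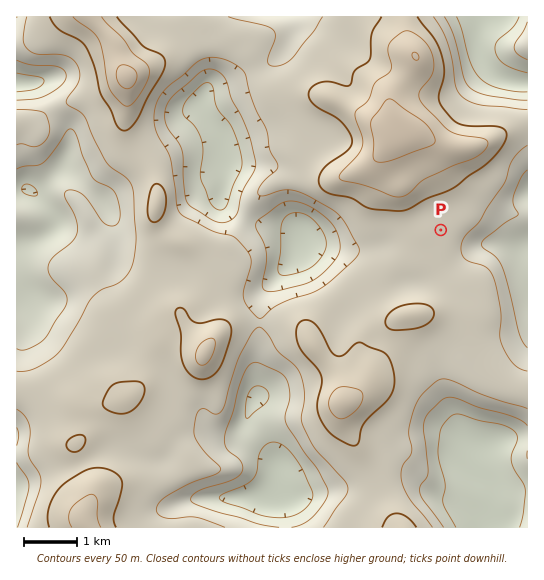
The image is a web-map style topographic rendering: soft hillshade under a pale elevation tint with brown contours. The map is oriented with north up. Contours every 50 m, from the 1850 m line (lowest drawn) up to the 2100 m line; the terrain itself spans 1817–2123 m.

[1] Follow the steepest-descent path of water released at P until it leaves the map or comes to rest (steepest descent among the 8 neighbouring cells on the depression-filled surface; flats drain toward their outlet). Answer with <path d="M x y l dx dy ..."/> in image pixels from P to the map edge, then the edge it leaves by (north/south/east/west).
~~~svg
<path d="M441 230l5 0 11 11 8 0 1 1 28 0 1 1 18 2 6 2 7 0 1 2"/>
exit: east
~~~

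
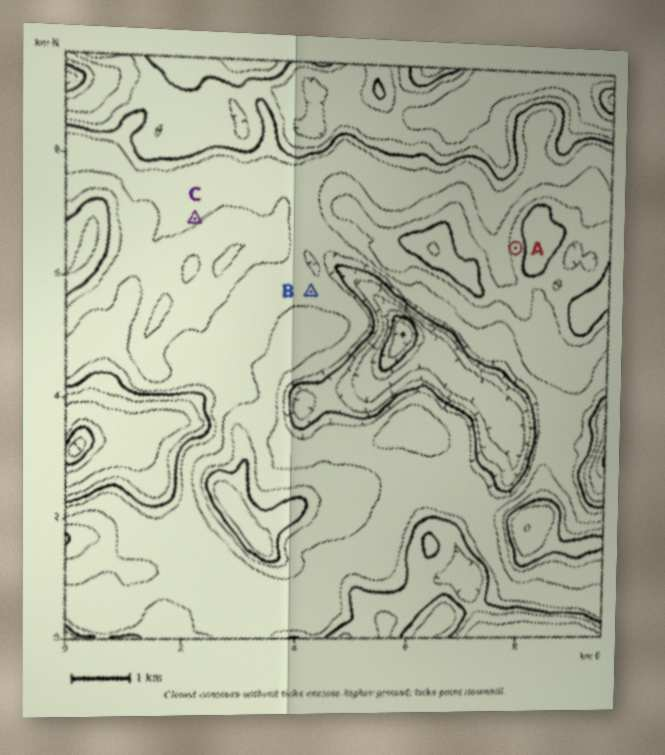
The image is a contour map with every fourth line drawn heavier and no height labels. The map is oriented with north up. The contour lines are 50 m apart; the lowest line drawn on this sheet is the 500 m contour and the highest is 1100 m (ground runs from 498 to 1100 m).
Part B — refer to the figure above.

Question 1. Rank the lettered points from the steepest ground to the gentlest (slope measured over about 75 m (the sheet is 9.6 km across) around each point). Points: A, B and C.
A B C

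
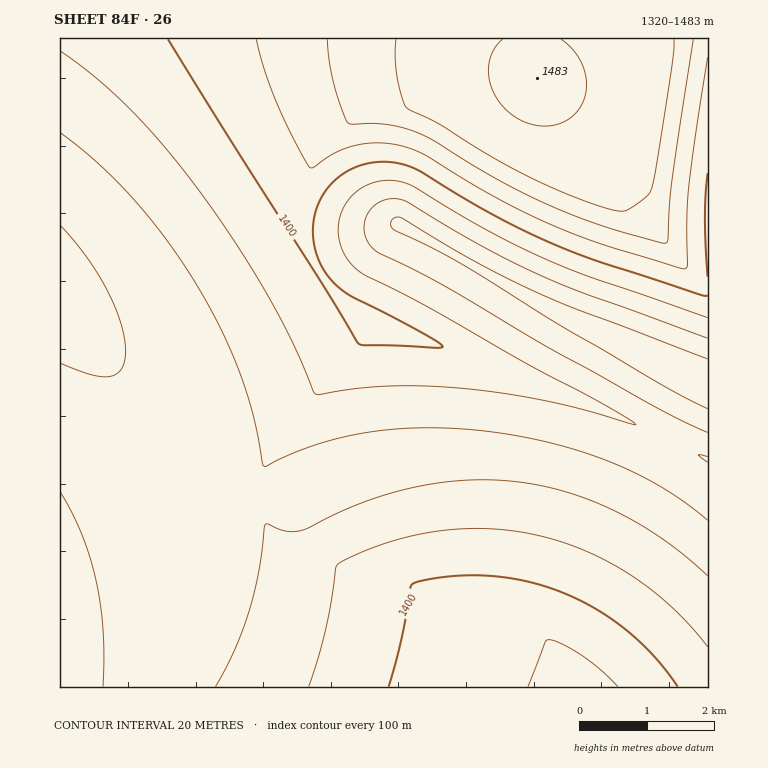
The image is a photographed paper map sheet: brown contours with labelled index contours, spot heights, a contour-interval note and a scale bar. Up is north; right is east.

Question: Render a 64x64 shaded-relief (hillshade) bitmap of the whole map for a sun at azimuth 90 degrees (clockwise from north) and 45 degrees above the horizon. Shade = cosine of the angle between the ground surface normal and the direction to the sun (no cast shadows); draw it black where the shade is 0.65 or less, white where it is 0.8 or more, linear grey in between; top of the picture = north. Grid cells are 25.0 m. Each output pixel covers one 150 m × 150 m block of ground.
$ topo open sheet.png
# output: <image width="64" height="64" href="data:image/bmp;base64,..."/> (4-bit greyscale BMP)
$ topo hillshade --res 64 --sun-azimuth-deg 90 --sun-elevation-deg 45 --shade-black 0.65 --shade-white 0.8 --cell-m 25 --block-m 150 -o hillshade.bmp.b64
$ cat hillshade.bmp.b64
<image width="64" height="64" href="data:image/bmp;base64,Qk12CAAAAAAAAHYAAAAoAAAAQAAAAEAAAAABAAQAAAAAAAAIAAATCwAAEwsAABAAAAAAAAAAAAAAABEREQAiIiIAMzMzAERERABVVVUAZmZmAHd3dwCIiIgAmZmZAKqqqgC7u7sAzMzMAN3d3QDu7u4A////AHdmZmZmZlVVVVVVVERERVVVVVVVVVVVVVVWZnd3d3d3d3ZmZmZmVVVVVVVUREREVVVVVVVVVVVVVVZnd3d3d3d3dmZmZmZVVVVVVVRERERVVVVVVVVVVVVVZnd3d3d3d3d3ZmZmZlVVVVVVREREREVVVVVVVVVVVVZnd3d3d3d3d3dmZmZmZVVVVVVERERERVVVVVVVVVVVZnd3d3d3d3d3d3ZmZmZlVVVVVURERERFVVVVVVVVVWZnd3d3d3d3d3d3dmZmZmVVVVVVREREREVVVVVVVVVWZmd3d3d3d3d3d3d2ZmZmZVVVVVVERERERFVVVVVVVmZmZnd3d3d3d3d3d3ZmZmZlVVVVVUREREREVVVVVVZmZmZmd3d3d3d3d3d3dmZmZmVVVVVVRERERERVVVVWZmZmZmZnd3d3d3d3d3d2ZmZmZVVVVVVERERERVVVVVZmZmZmZmd3d3d3d3d3d3ZmZmZlVVVVVUREREVVVVVVVmZmZmZmZnd3d3d3d3d3dmZmZmVVVVVVRFVVVVVVVVVWZmZmZmZmd3d3d3d3d3d2ZmZmZVVVVVVVVVVVVVVVVVZmZmZmZmZ3d3d3d3d3d3ZmZmZlVVVVVVVVVVVVVVVVVmZmZmZmZmd3d3d3Znd3dmZmZmVVVVVWZVVVVVVVVVVWZmZmZmZmZ3d3d3ZUd3d2ZmZmZVVVVWdlVVVVVVVVVVZmZmZmZmZmd3d3ZUR3d2ZmZmZVVVVWd2VVVVVVVVVVVmZmZmZmZmZ3d2VURHd3ZmZmZlVVVVZ3dVVVVVVVVVVWZmZmZmZmZmdmVVREd3dmZmZmVVVVVnd2VVVVVVVVVVZmZmZmZmZmZlVVVUR3dmZmZmZVVVVWd3ZmZVVVVVVVVmZmZmZmZmZVVVVVVXd2ZmZmZVVVVVVndmZmZVVVVVVWZmZmZmZlVVVVVVVVd2ZmZmZlVVVVVVZmZmZmZmZVVVZmZmZlVVVVVVVVVVV2ZmZmZlVVVVVUVmZmZmZmZmZmZmZVVVVVVVVVVVVWZ2ZmZmZmVVVVVVRFZmZmZmZmZmZmVVVVVVVVVVVVVnd3ZmZmZmZVVVVVVERWZmZmZmZmZmZVVVVVVVVVVVZ3d3dmZmZmZVVVVVVEREVmZmZmZmZmZlVVVVVVVVVWd4iHd2ZmZmZlVVVVVURERVZmZmZmZmZlVVVVVVVVVniIiIh3ZmZmZlVVVVVUREREVmZmZmZmZmVVVVVVVWd4iIiIiIhmZmZlVVVVVVRERERFZmZmZmZmVVVVVVZnd4iIiIiIiGZmZmVVVVVVRERERERWZmZmZmZVVVVWd3d3iIiIiId2ZmZmVVVVVVVEREREREVmZmZmZVVVZnd3d3eIiIiHZURmZmVVVVVVVERERERERVZmZmZVVmd4iId3d4iIh2VERGZmVVVVVVVUREREREREVWZmZmZ3eIiIiHd3iIdlREREZmVVVVVVVURERERERERFVmZnd4iIiIiIiHd3ZURERERmVVVVVVVVRERERERERERVZ3d3d3iIiIiId2VERERERGVVVVVVVVRERERERERERWd3d3d3d4iIiIdkREREREREVVVVVVVVRERERERERERWd3d3d3d3eIiHZERERERERERVVVVVVVVERERERERERXd3d3d3d3d4d2QzNERERERERFVVVVVVVERERERERERXh3d3d3d3d3dkMzM0RERERERWVVVVVVVURERERERERXiId3d3d3d3ZDMzMzRERERERYlVVVVVVURERERERERGiYiHd3d3d2UzMzMzNERERERHqlVVVVVVRERERERERFiZmId3d3d1MzMzMzM0RERERGm7VVVVVVREREREREREaZmZiHd3dUMzMzMzMzRERERGmrtVVVVVVEREREREREV5mZmYh3ZDMzMzMzMzNERERFiru1VVVVVERERERERERYmZmZmHQzIzMzMzMzM0RERFeru7VVVVVURERERERERFiZmZmYUyIiMzMzMzMzRERWaKu7tVVVVVREREREREREWJmZmYdTIiIjMzMzMzNEVmZ4q7u1VVVVRERERERERERXmZmIdkMiIiMzMzMzNEVmZnmru7VVVVVERERERERERFeZiId2QzIiIzMzMzNFZmZmebu7tVVVVURERERERERERoiId2VDMiIjMzMzRWZmZmZ5u7u1VVVVVERERERERERFeId3ZUQyIiMzMzRWZmZmZnm7u7VVVVVURERERERERERnd3ZlRDMiIzM0VWZmZmZmeKu7tVVVVVRERERERERERFZ3ZlVEMyIjM0VWZmZmZmd4q7u1VVVVVURERERERERERWZmVUQzMjNFVVZmZmZmZ3iru7VVVVVVVERERERERERERWZVRDMzRVVVVmZmZmZ3eKu7tVVVVVVVRERERERERERERVVERERVVVVWZmZmZnd4q7u1VVVVVVVUREREREREREREREREVVVVVVZmZmZmd3ebu7VVVVVVVVVEREREREREREREREVVVVVVVmZmZmZ3d5u7tVVVVVVVVVRERERERERERERERVVVVVVWZmZmZ3d3m7u1VVVVVVVVVURERERERERERERFVVVVVWZmZmZnd3eKu7VVVVVVVVVVVEREREREREREREVVVVVVZmZmZmd3d4q7tVVVVVVVVVVVRERERERERERERVVVVVVmZmZmZ3d3ebu1VVVVVVVVVVVURERERERERERVVVVVVWZmZmZnd3d5q7"/>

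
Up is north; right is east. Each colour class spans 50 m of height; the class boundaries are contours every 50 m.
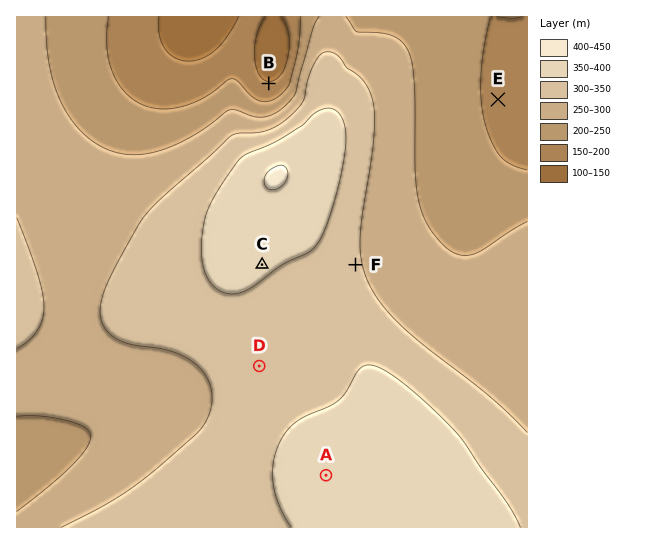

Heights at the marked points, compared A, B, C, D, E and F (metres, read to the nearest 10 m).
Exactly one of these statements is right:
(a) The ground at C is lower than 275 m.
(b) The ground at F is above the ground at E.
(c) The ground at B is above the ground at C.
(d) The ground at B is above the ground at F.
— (b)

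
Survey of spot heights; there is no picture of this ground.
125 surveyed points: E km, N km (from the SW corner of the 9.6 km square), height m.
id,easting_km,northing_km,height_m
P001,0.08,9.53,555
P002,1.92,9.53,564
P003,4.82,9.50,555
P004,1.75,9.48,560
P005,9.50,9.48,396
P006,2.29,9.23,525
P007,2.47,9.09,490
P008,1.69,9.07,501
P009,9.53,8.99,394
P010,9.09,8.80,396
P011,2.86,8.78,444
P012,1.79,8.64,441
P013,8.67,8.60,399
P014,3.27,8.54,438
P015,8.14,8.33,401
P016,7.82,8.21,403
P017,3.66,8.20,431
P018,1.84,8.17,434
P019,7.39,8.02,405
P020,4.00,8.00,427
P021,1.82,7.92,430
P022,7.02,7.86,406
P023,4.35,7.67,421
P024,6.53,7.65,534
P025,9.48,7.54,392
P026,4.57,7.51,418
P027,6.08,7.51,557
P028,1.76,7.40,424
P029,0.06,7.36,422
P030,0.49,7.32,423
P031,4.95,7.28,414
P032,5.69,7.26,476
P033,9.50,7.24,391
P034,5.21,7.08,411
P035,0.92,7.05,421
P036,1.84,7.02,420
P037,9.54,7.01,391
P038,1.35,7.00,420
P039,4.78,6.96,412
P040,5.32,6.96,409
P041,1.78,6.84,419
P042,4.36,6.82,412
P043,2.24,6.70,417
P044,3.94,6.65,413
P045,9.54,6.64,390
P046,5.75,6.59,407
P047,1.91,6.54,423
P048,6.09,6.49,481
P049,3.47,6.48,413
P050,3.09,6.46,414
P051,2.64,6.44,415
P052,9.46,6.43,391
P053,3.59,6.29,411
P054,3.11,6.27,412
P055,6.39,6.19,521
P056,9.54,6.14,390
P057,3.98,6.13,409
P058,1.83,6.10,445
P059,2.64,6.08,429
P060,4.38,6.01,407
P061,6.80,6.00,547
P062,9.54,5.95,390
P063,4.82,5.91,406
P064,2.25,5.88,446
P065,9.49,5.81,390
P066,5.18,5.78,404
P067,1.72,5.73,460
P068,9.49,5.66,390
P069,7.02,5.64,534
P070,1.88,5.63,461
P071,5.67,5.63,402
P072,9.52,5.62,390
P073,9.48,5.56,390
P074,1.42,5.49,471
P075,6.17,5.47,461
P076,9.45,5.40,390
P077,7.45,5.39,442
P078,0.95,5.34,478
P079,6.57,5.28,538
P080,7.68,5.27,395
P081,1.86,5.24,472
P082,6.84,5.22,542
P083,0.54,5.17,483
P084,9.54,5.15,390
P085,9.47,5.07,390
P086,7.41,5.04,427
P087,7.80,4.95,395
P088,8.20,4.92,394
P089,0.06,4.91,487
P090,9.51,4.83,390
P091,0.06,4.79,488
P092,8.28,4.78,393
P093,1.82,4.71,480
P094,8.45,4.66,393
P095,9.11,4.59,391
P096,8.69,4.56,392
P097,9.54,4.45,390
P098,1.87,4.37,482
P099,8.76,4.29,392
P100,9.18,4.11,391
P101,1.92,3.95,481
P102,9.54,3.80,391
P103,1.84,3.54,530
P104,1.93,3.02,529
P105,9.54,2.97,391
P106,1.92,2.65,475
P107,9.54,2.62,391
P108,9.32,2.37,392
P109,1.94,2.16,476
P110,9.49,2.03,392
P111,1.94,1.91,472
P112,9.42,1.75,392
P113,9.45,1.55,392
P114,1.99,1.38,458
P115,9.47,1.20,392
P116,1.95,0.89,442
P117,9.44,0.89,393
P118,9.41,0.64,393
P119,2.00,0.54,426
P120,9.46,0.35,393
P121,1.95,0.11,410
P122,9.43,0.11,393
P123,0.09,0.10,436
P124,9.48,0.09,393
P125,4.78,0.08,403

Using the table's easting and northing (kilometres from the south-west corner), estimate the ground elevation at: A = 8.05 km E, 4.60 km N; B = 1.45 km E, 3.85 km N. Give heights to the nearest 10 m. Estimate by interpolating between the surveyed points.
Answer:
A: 390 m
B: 480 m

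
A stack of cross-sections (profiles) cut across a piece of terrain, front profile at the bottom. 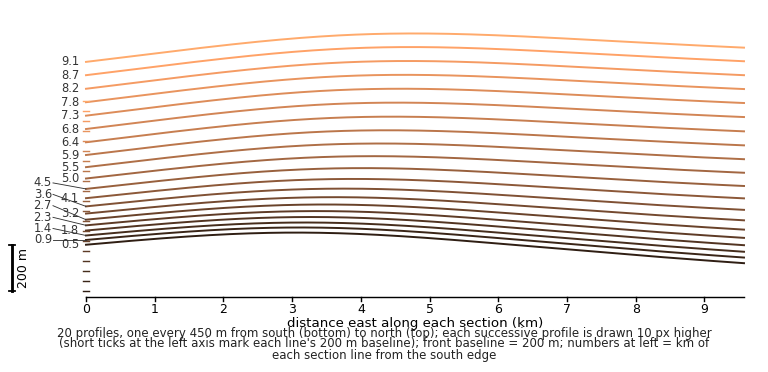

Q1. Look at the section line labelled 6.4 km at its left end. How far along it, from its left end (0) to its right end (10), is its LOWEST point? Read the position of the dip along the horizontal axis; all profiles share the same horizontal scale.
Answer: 0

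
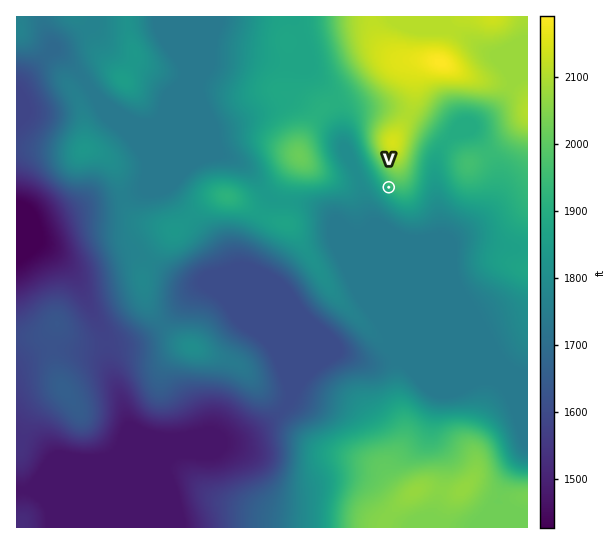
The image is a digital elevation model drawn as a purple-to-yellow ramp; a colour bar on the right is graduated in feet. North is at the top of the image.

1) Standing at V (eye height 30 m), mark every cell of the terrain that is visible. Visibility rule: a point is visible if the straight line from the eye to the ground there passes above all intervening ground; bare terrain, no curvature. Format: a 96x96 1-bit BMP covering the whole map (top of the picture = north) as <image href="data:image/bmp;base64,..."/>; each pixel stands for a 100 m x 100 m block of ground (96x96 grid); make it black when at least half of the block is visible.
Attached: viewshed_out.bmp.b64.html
<image width="96" height="96" href="data:image/bmp;base64,Qk2+BAAAAAAAAD4AAAAoAAAAYAAAAGAAAAABAAEAAAAAAIAEAAATCwAAEwsAAAIAAAAAAAAA////AAAAAAAAAAA8AB+AACAAAAAAAAAMAD+AAfgAAAAAAAAAAH+AB/wAAAAAAAAAAf/AD/wAAAAAAAAAD//AD/4AAAAAAAAAH//AB/8AAB8AAAAAP//AB//AwB8AAAAAf//AA//58D8AAAAAP//AAf//+D8AAAAAB/+AAH///D8AAAAAAf4AAH///j8AAAAAAHwAAH///z8AAAAAABgAAf///78AAAAAAAAAH////98AAAAAAAAD/////+cAAAAAAAAH/////+cAAAAAAAAP//////cAAAAAAAA///////8AAAAAAAB///////8AAAAAAAD///////8AAAAAAAD///////8AAAAAAAD///////8AMAAAAAD///////8AMAAAAAH///////8AeAAAAAH///////8A+AAAAAP///////8A+AAAAAf///////8B+AAAAA/h//////8D8AAAAB+Af/////8D8AAAAD+AD/////8DgAAAAP8AAD////8AAAAAD/8AAA////8AAAAAP/4AAA////8AAAAAf/wAAA////8AAAAB//gAAB////8AAAAD//AAAD////8AAAAP/8AAAD////8AAAAf/4AAAH////8AAAA//wAAAP////8AAAB//gAAAf////8AAAB//AAAA/////8AAAD/+AAAB/////8AAAD/wAAAD/////8AAAD+AAAAH/////8AAAH8AAAAP/////8AAAH8AAAAP/////8AAAH8AAAAf/////8AAAH8AAAA//////8AAAP8AAAA//////8AAAP+AAAB//////8AAAB+AAAD//////8AAAAPAAAD//////8AAAAHgAAH//////8AAAAHwAAP//////8AAAAH4AAP//////8AAAAP8AA///////8AAAAP8AB///////8AAAAf8AH///////8AAAAAAB////////8AAAAAAP////////8AAAAAAP////////8AAAAAAf/////j//8AAAAAAf/////B//8AAAAAAf4////A//8AAAAAA+Af///A//8AABAAAwAP//+A/n8AGDwAAAAH//+A/D8AHnwAAAAH//+AfB8AH/AAAAAH//8AfB8AD8AAAAAH//8APD8ADwAAAAAH//4AOH8AAAAAAAAH/4AAGP8AAAAAAAAH/wAAB/8AAAAAAAAD/wAAAf8AAAAAAAAD/wAAAf8AAAAAAAAB/gAAAP8AAAAAAAAB/gAAAP8AAAAAAAAB/gAAAP8AAAAAAAAB/gAAAP8AAAAAAAAB/AAAAP8AAAAAAAAc/AAAAP8AAAAAAAD8fAAAAf4AAAAAAAP8OAAAAfgAAAAAAAH8OAAAAAAAAAAAAAD8cAAAAAAAAAAAAAD/8AAAAAAAAAAAAAD/8AAAAAAAAAAAAAH/4AAAAAAAAAAAAAH/wAAAAAAAAAAAAAH/wAAAAAAAAAAAAAH/gAAAAAAAAAAAAAD/gAAAAAAAAAAAAAD/gAAAAAAAAAAAAAB/AAAAAAAAAAAAAAD+AAAAAAAAAAAAAAD+AAAAAAA="/>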